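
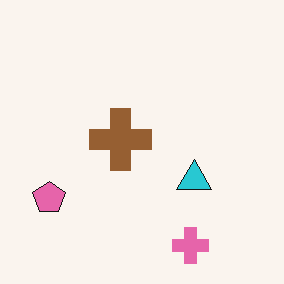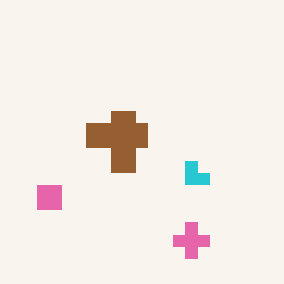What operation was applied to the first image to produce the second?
The second image is the first heavily pixelated into large blocks.

Shapes are reduced to large square blocks; fine edges and outlines are lost — a downscale-then-upscale (mosaic) effect.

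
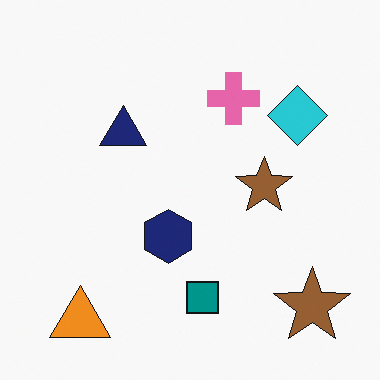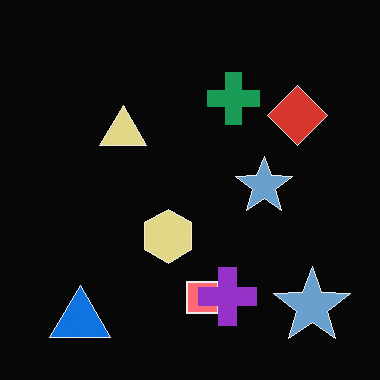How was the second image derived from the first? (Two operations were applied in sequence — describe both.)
Color-inverted (negative), then overlaid with an additional purple cross.

The light background has become dark and every shape's color is its complement — a photographic negative. A purple cross appears in the second image that is absent from the first.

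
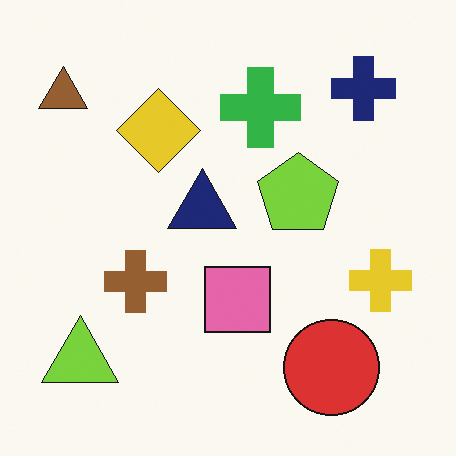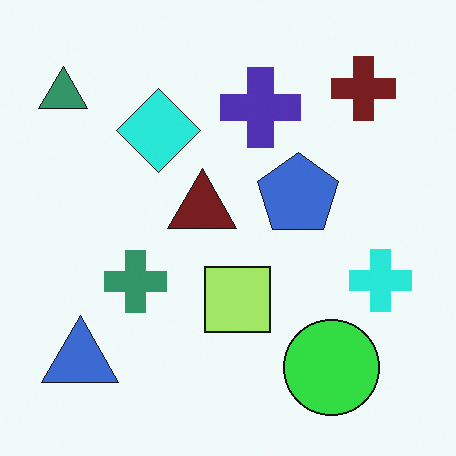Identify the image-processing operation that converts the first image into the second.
It was hue-shifted by a moderate amount.

Every shape's color has rotated by the same amount around the hue wheel — a uniform hue shift.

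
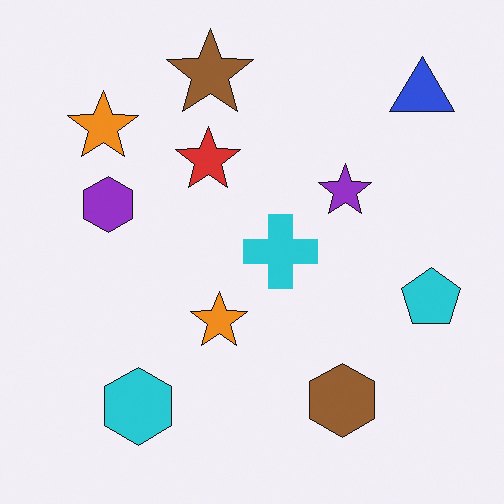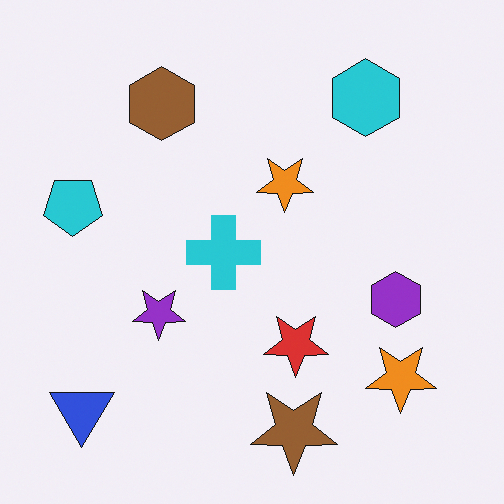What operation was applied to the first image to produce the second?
The image was rotated 180°.

The blue triangle sits in the top-right of the first image and the bottom-left of the second — consistent with a whole-image 180° rotation.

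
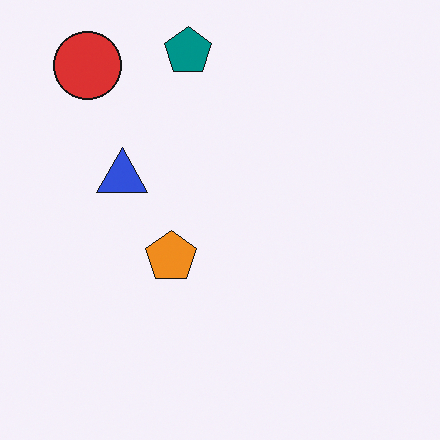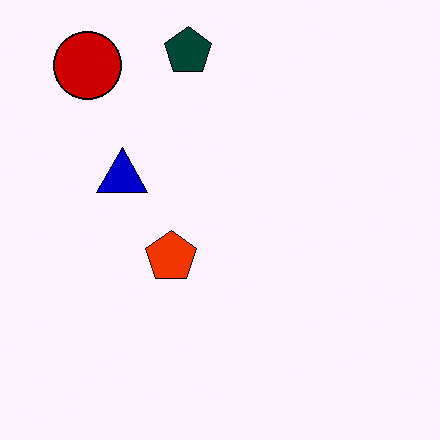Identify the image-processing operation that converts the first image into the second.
This is the original image boosted in contrast.

Tones are pushed away from mid-grey across the whole image — a global contrast change.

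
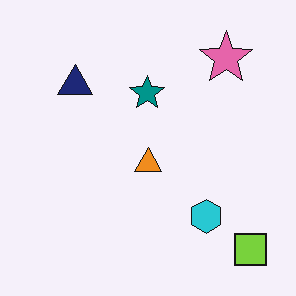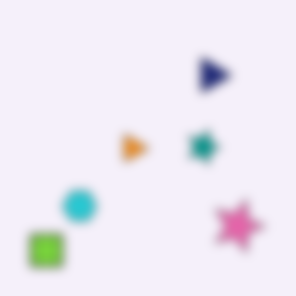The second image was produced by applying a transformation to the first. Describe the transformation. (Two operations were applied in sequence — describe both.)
It was rotated 90° clockwise, then strongly gaussian-blurred.

The lime square sits in the bottom-right of the first image and the bottom-left of the second — consistent with a whole-image 90° clockwise rotation. Shape edges and outlines are uniformly softened across the whole image.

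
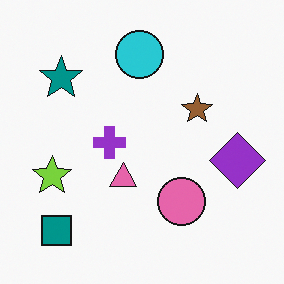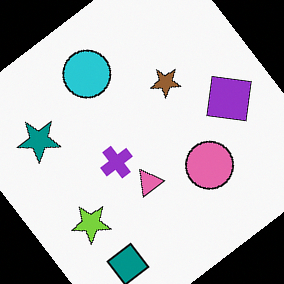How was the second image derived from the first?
This is the original image rotated counter-clockwise by a large amount — several tens of degrees.

Every shape is tilted by the same angle and the image corners show triangular fill wedges — a whole-image rotation by a non-right angle.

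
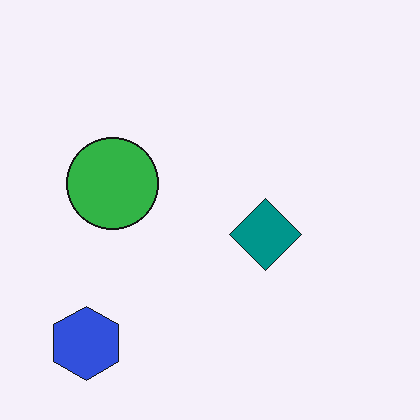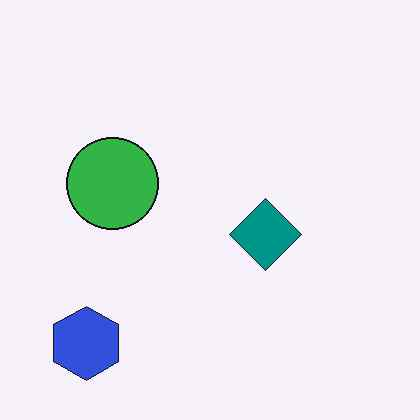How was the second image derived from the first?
This is the original image JPEG-compressed with visible artifacts.

Blocky 8×8 compression artifacts appear around shape edges and the flat background shows ringing — characteristic JPEG degradation.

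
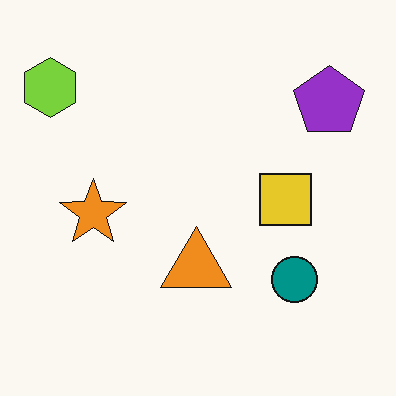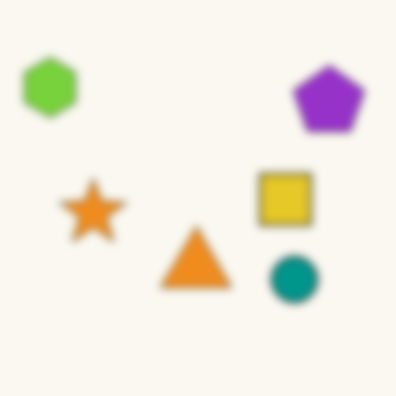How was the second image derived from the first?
The transformation is: moderately blurred.

Shape edges and outlines are uniformly softened across the whole image.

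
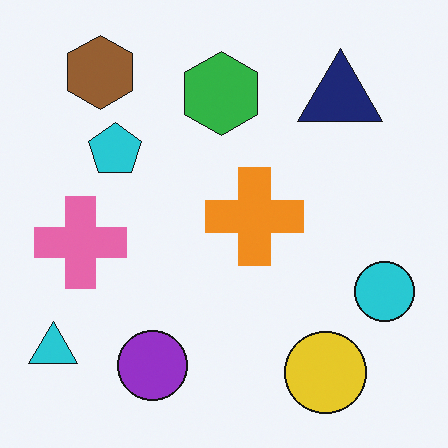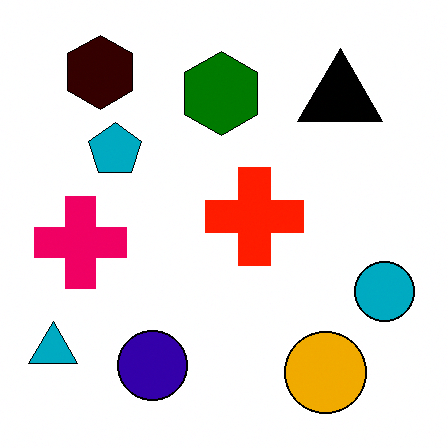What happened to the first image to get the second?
Boosted in contrast.

Tones are pushed away from mid-grey across the whole image — a global contrast change.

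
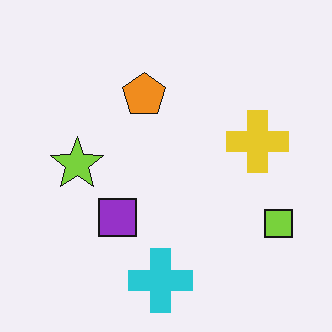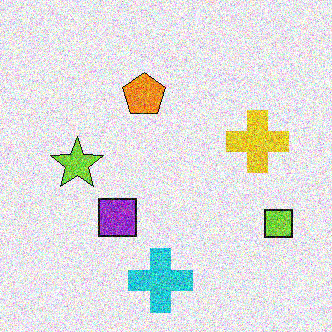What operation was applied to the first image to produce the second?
The transformation is: degraded with strong gaussian noise.

Random speckle covers the whole image, including the flat background.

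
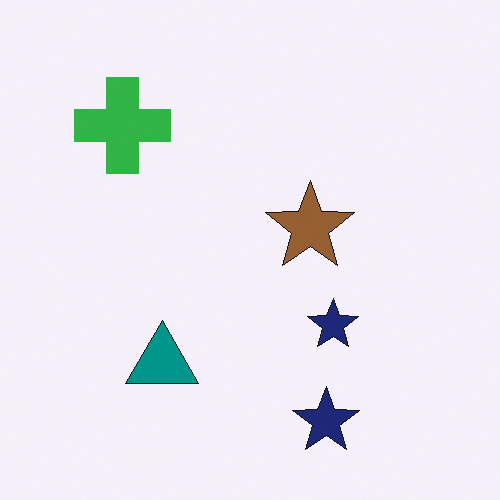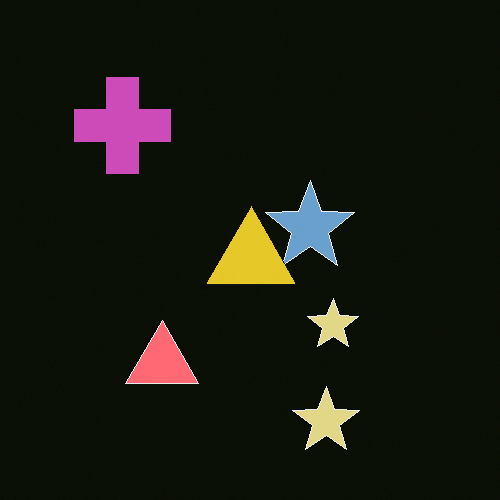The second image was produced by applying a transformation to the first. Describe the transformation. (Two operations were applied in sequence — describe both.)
The transformation is: color-inverted (negative), then overlaid with an additional yellow triangle.

The light background has become dark and every shape's color is its complement — a photographic negative. A yellow triangle appears in the second image that is absent from the first.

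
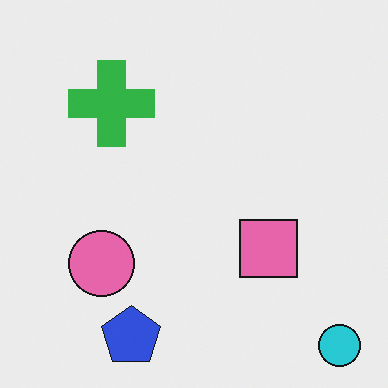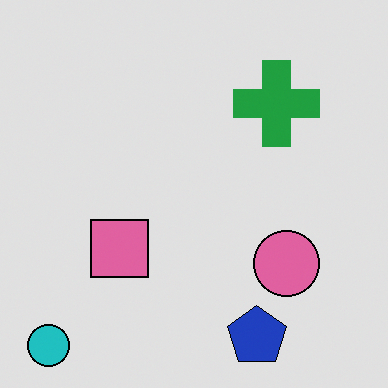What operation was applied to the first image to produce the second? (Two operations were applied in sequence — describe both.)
The image was flipped horizontally (left ↔ right), then moderately posterized.

The cyan circle is in the bottom-right of the first image and the bottom-left of the second — shapes on opposite sides of the vertical midline have swapped in a mirror flip. Each flat color has snapped to a coarser quantized level — most visibly, the near-white background has dropped to a flat grey.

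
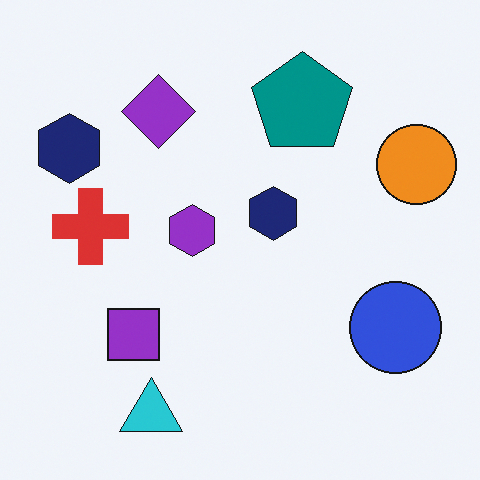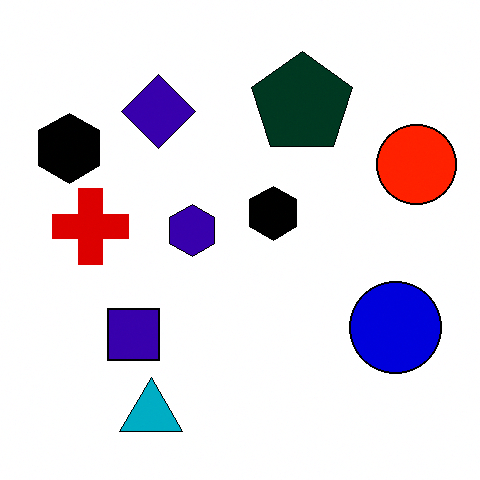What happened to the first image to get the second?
Boosted in contrast.

Tones are pushed away from mid-grey across the whole image — a global contrast change.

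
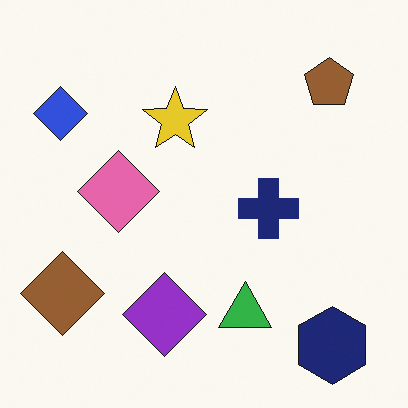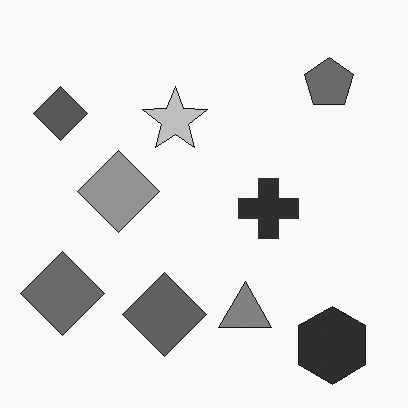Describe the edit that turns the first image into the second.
It was converted to grayscale.

All color is removed — every shape is now a shade of grey.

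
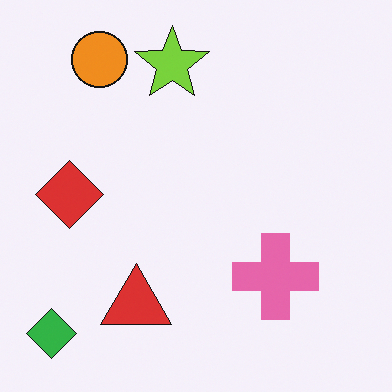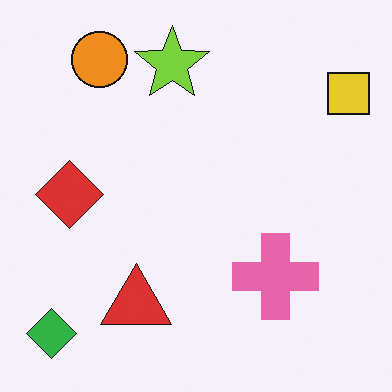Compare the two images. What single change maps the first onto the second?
The image was overlaid with an additional yellow square.

A yellow square appears in the second image that is absent from the first.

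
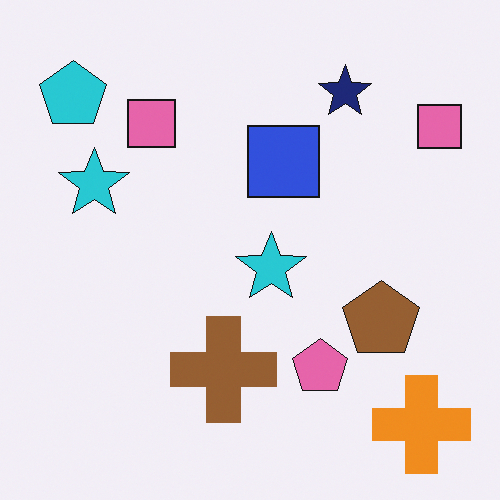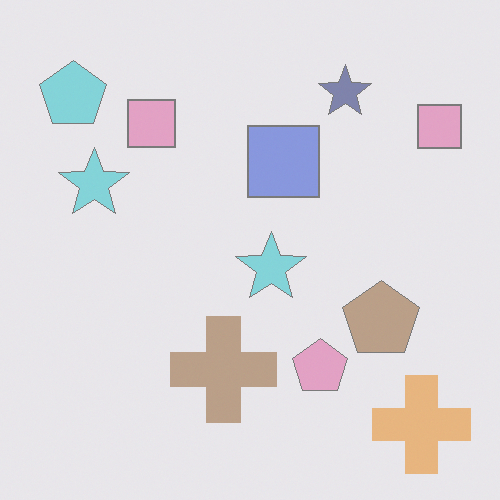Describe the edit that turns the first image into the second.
This is the original image given much lower contrast.

Tones are pushed toward mid-grey across the whole image — a global contrast change.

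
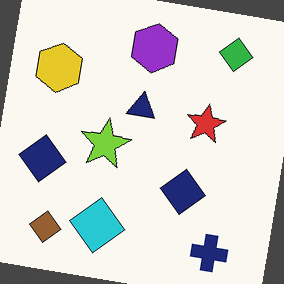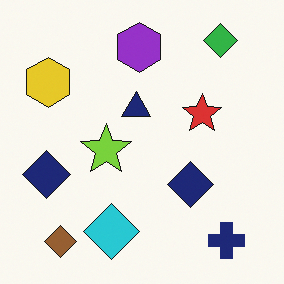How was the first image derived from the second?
The first image is the second rotated clockwise by a small amount.

Every shape is tilted by the same angle and the image corners show triangular fill wedges — a whole-image rotation by a non-right angle.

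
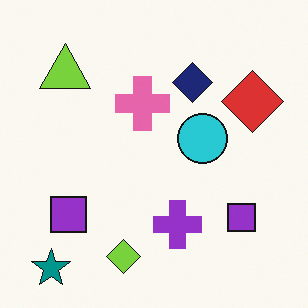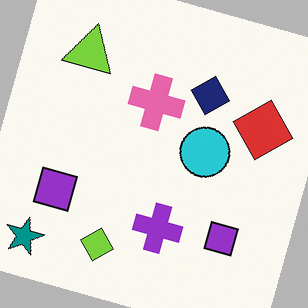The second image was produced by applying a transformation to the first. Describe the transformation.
The image was rotated clockwise by a clearly visible amount.

Every shape is tilted by the same angle and the image corners show triangular fill wedges — a whole-image rotation by a non-right angle.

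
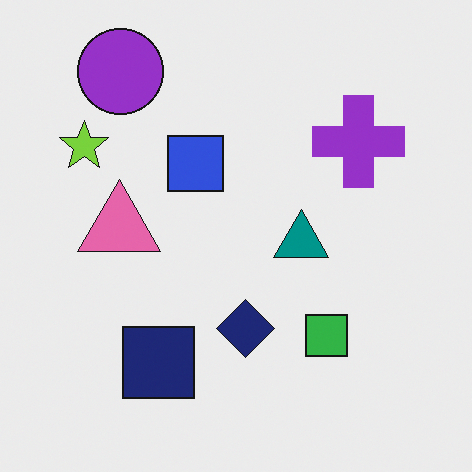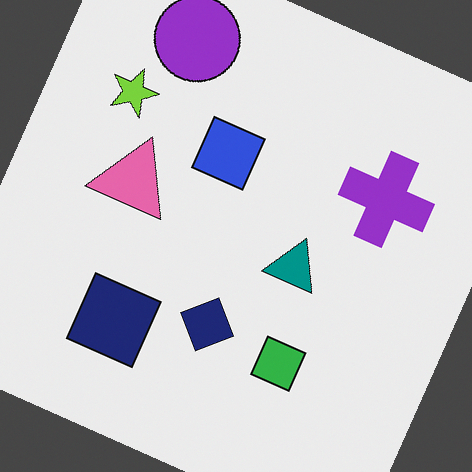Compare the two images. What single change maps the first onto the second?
Rotated clockwise by a clearly visible amount.

Every shape is tilted by the same angle and the image corners show triangular fill wedges — a whole-image rotation by a non-right angle.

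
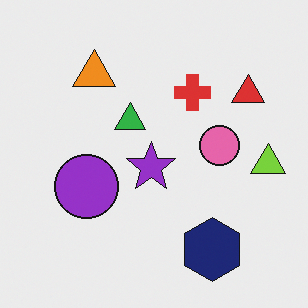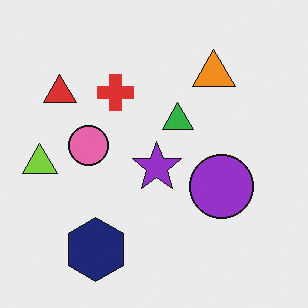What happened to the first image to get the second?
The image was flipped horizontally (left ↔ right).

The lime triangle is in the right of the first image and the left of the second — shapes on opposite sides of the vertical midline have swapped in a mirror flip.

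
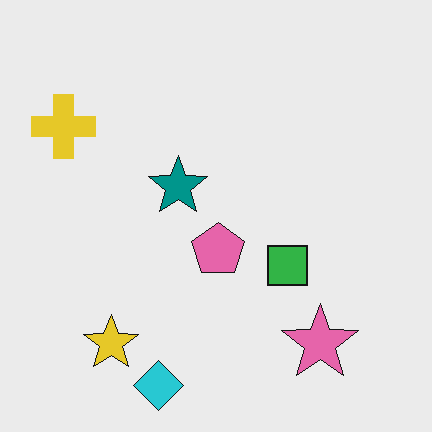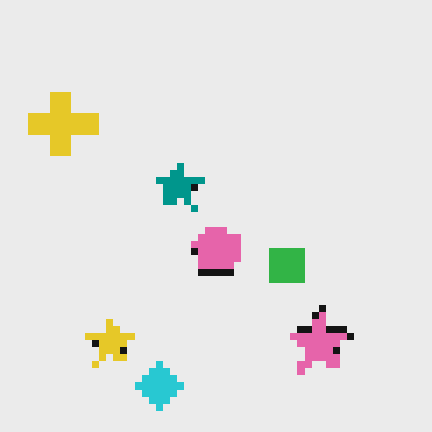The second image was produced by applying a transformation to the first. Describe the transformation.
The transformation is: pixelated into visible square blocks.

Shapes are reduced to large square blocks; fine edges and outlines are lost — a downscale-then-upscale (mosaic) effect.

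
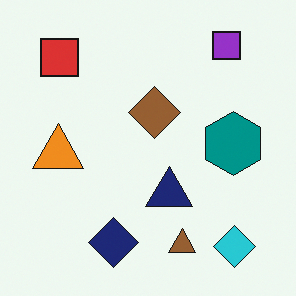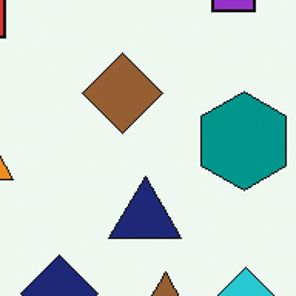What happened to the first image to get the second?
The transformation is: cropped to a modestly smaller region and rescaled.

The visible shapes are larger and the field of view is narrower; shapes near the original edges may be partly or wholly outside the frame — a crop-and-rescale.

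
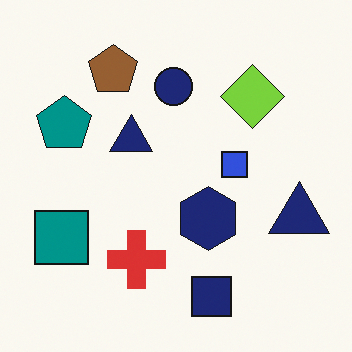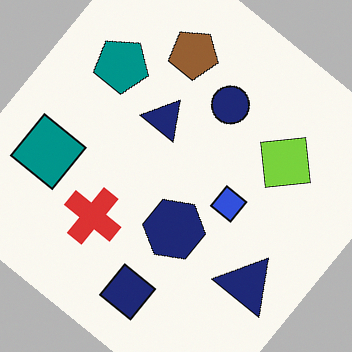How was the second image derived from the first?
The transformation is: rotated clockwise by a large amount — several tens of degrees.

Every shape is tilted by the same angle and the image corners show triangular fill wedges — a whole-image rotation by a non-right angle.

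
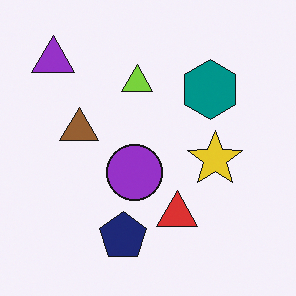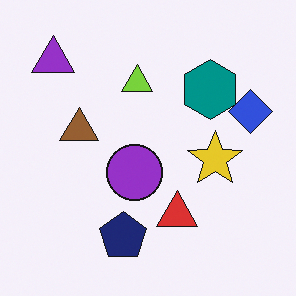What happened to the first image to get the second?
The transformation is: overlaid with an additional blue diamond.

A blue diamond appears in the second image that is absent from the first.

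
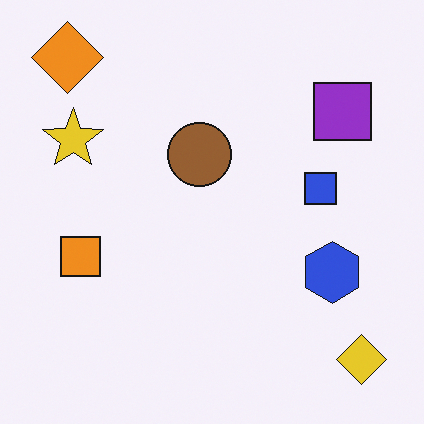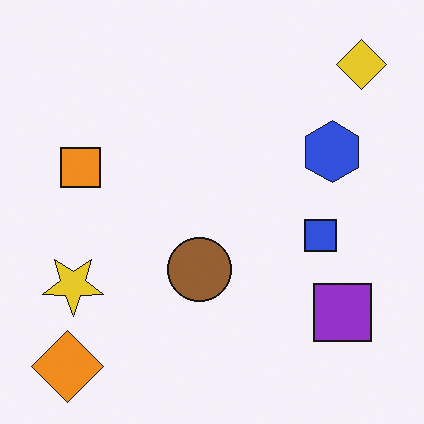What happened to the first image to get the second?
The transformation is: flipped vertically (top ↔ bottom).

The orange diamond is in the top-left of the first image and the bottom-left of the second — shapes on opposite sides of the horizontal midline have swapped in a mirror flip.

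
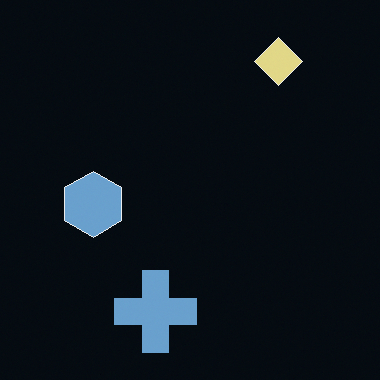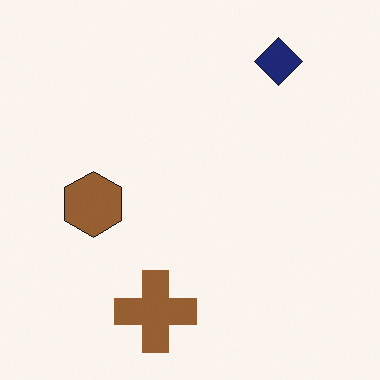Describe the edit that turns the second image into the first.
The image was color-inverted (negative).

The light background has become dark and every shape's color is its complement — a photographic negative.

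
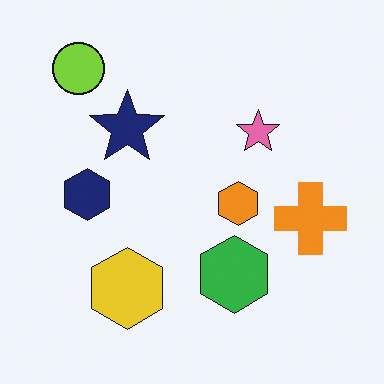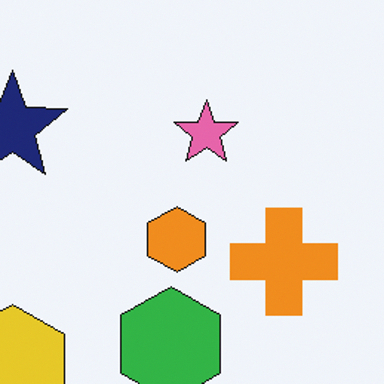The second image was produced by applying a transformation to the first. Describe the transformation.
The second image is the first cropped to a modestly smaller region and rescaled.

The visible shapes are larger and the field of view is narrower; shapes near the original edges may be partly or wholly outside the frame — a crop-and-rescale.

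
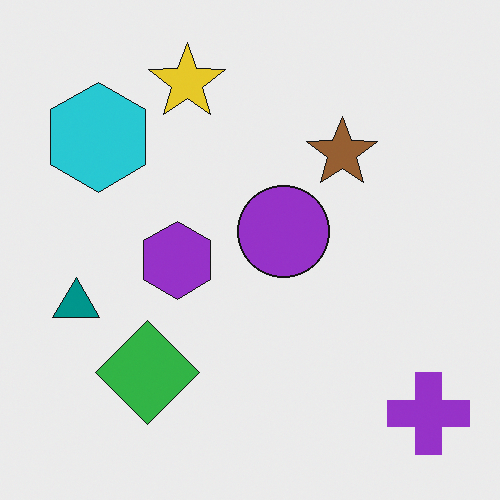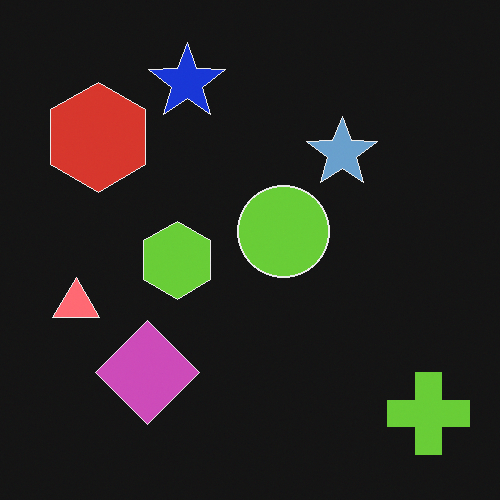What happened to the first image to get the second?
Color-inverted (negative).

The light background has become dark and every shape's color is its complement — a photographic negative.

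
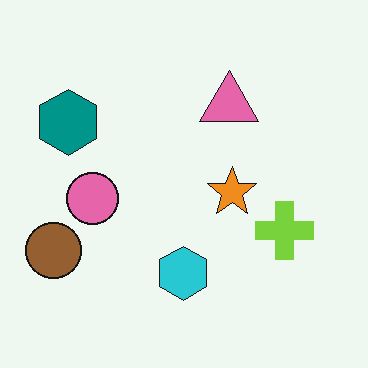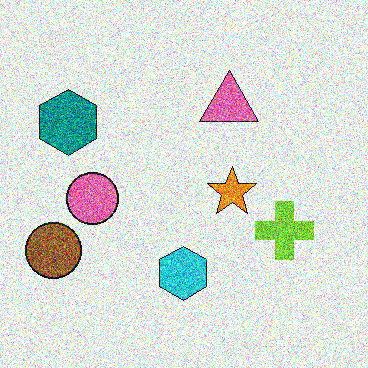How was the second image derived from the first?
The second image is the first degraded with a thick layer of grain.

Random speckle covers the whole image, including the flat background.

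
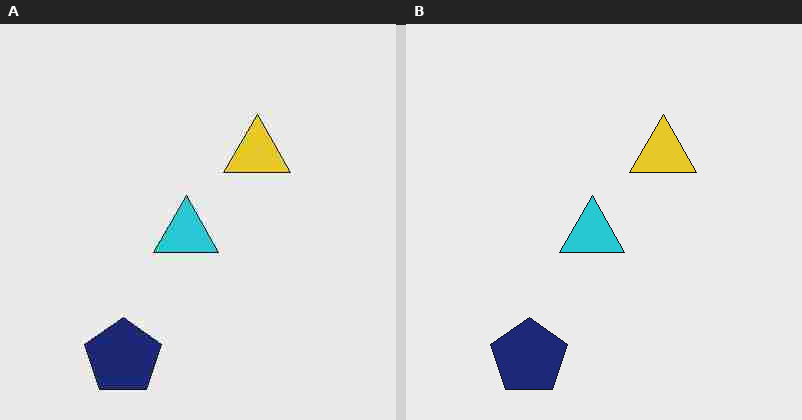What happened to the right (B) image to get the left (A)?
This is the original image degraded with heavy JPEG compression.

Blocky 8×8 compression artifacts appear around shape edges and the flat background shows ringing — characteristic JPEG degradation.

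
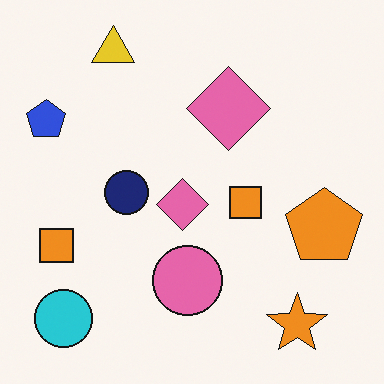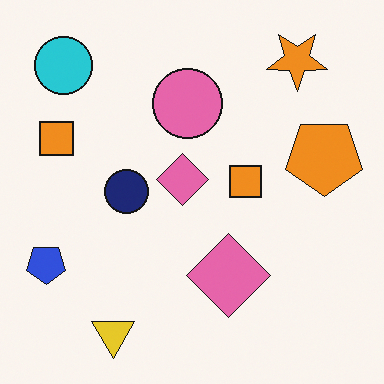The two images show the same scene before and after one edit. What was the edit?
The second image is the first flipped vertically (top ↔ bottom).

The yellow triangle is in the top-left of the first image and the bottom-left of the second — shapes on opposite sides of the horizontal midline have swapped in a mirror flip.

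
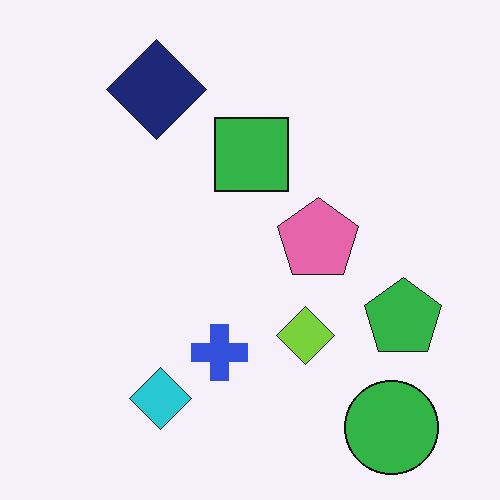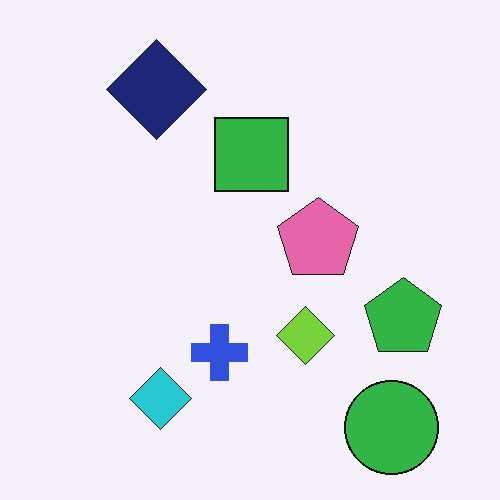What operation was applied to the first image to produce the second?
The second image is the first given moderate JPEG compression.

Blocky 8×8 compression artifacts appear around shape edges and the flat background shows ringing — characteristic JPEG degradation.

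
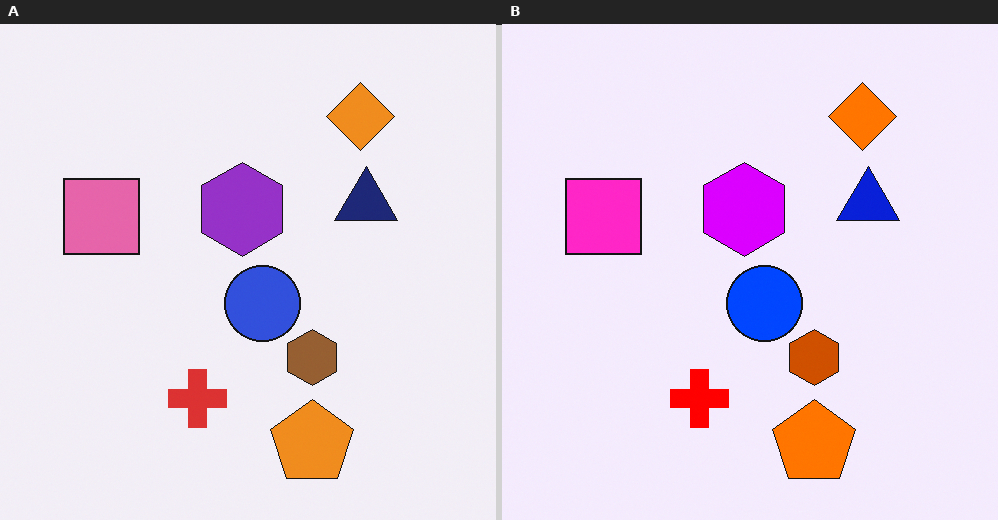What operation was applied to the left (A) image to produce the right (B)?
This is the original image heavily oversaturated.

All colors are more vivid — a global saturation change.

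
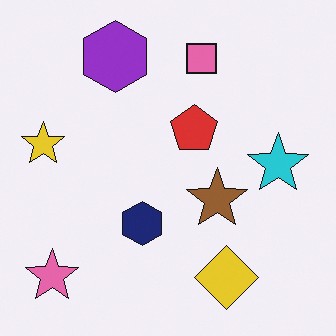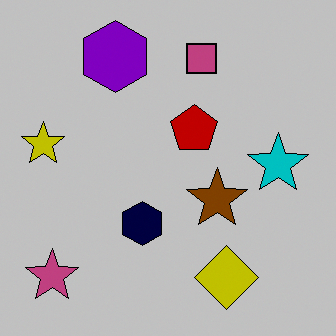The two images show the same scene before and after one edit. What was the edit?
The transformation is: heavily posterized to just a handful of flat colors.

Each flat color has snapped to a coarser quantized level — most visibly, the near-white background has dropped to a flat grey.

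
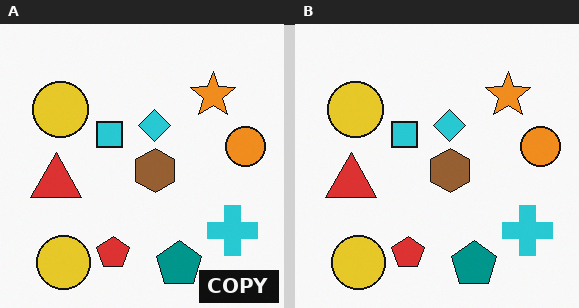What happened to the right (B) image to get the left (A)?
The transformation is: watermarked with the text "COPY" in the lower-right corner.

A dark label reading "COPY" appears in the lower-right corner.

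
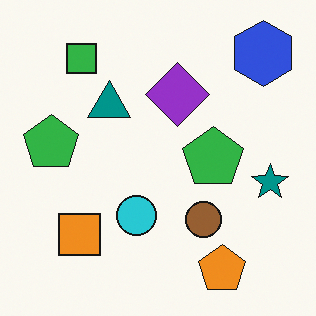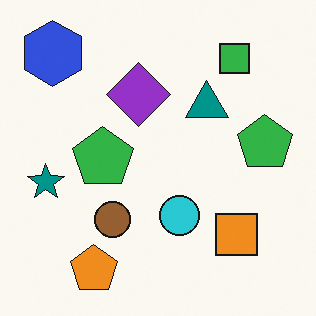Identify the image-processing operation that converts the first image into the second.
Flipped horizontally (left ↔ right).

The teal star is in the right of the first image and the left of the second — shapes on opposite sides of the vertical midline have swapped in a mirror flip.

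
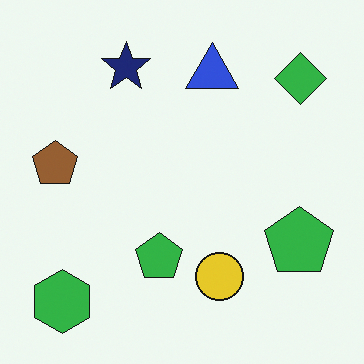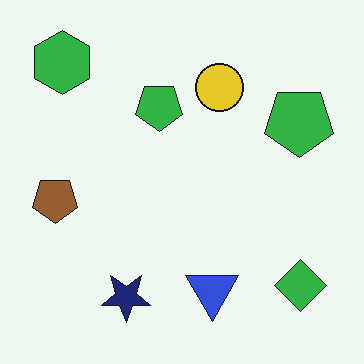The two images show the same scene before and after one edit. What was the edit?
Flipped vertically (top ↔ bottom).

The green hexagon is in the bottom-left of the first image and the top-left of the second — shapes on opposite sides of the horizontal midline have swapped in a mirror flip.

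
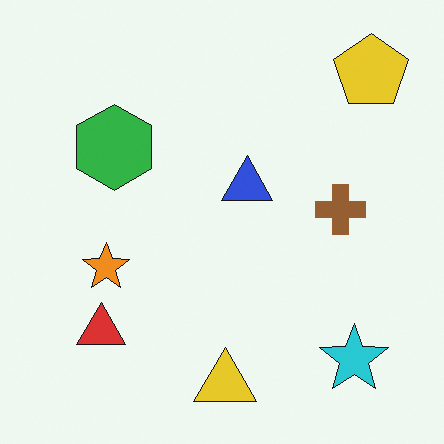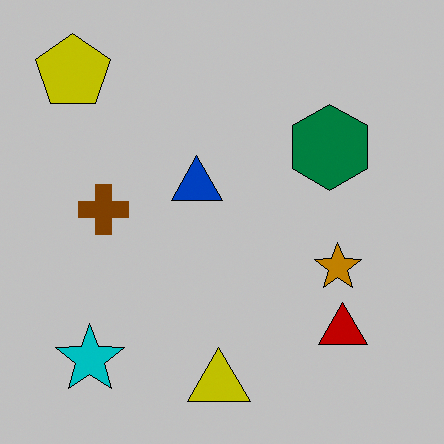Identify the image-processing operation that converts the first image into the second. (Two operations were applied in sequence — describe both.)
The image was flipped horizontally (left ↔ right), then aggressively posterized.

The yellow pentagon is in the top-right of the first image and the top-left of the second — shapes on opposite sides of the vertical midline have swapped in a mirror flip. Each flat color has snapped to a coarser quantized level — most visibly, the near-white background has dropped to a flat grey.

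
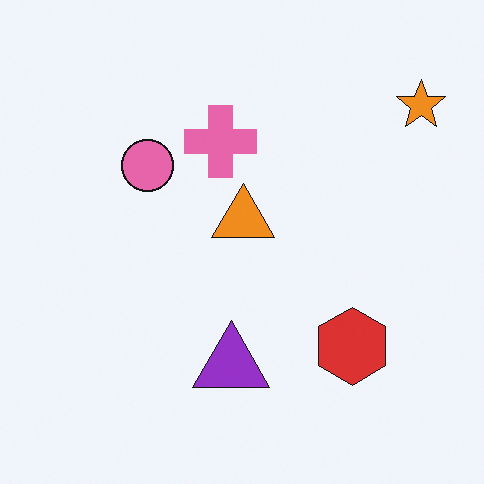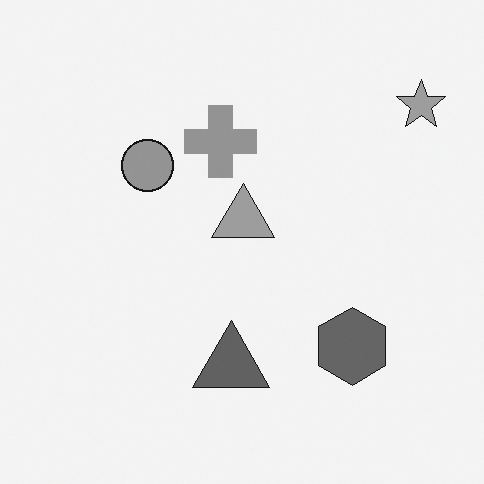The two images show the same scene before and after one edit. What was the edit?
This is the original image converted to grayscale.

All color is removed — every shape is now a shade of grey.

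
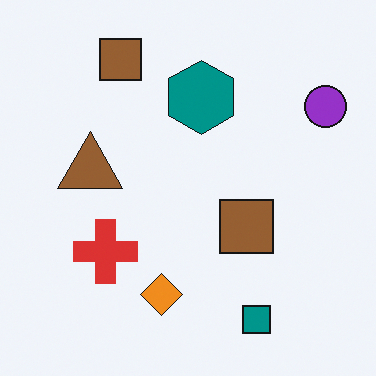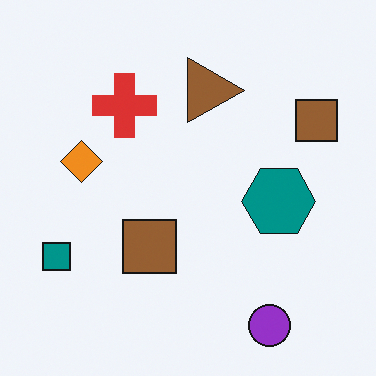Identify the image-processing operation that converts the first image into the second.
The second image is the first rotated 90° clockwise.

The purple circle sits in the top-right of the first image and the bottom-right of the second — consistent with a whole-image 90° clockwise rotation.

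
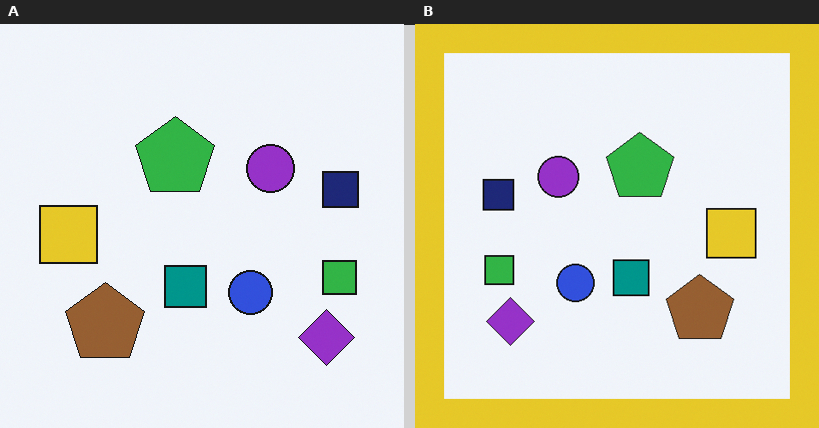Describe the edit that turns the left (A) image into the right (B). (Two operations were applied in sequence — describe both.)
This is the original image flipped horizontally (left ↔ right), then framed with a yellow border.

The navy square is in the right of the left (A) image and the left of the right (B) — shapes on opposite sides of the vertical midline have swapped in a mirror flip. A solid yellow frame runs around the edge of the right (B) image, with the content slightly shrunk inside it.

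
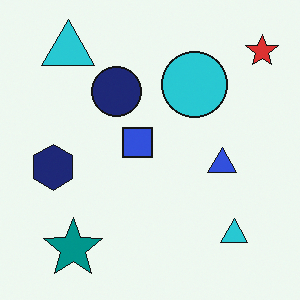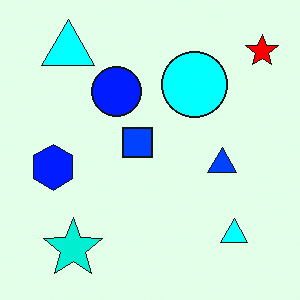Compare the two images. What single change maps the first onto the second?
The transformation is: made much more vivid (saturation change).

All colors are more vivid — a global saturation change.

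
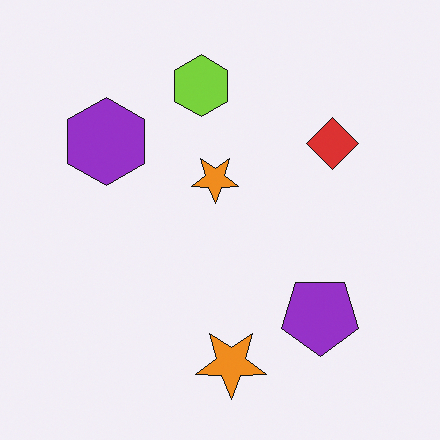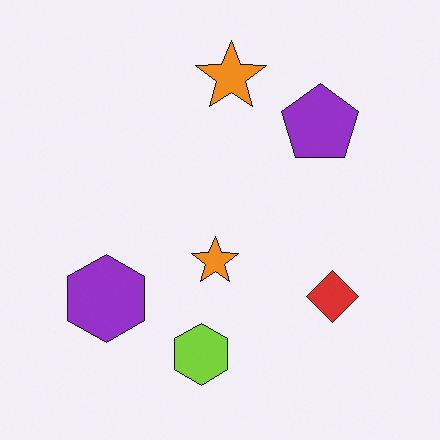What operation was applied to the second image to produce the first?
The first image is the second flipped vertically (top ↔ bottom).

The lime hexagon is in the bottom of the second image and the top of the first — shapes on opposite sides of the horizontal midline have swapped in a mirror flip.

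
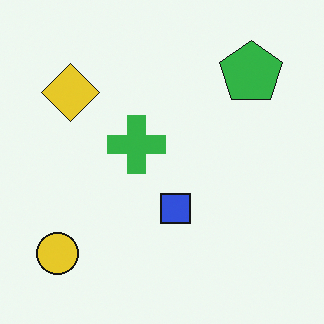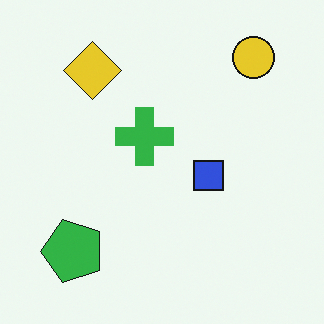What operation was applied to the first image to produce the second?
It was transposed (reflected across the top-left ↔ bottom-right diagonal).

Shapes have swapped their row and column positions — what was in the top-right is now in the bottom-left — a diagonal reflection.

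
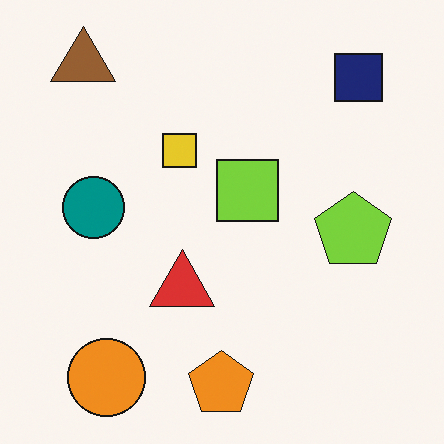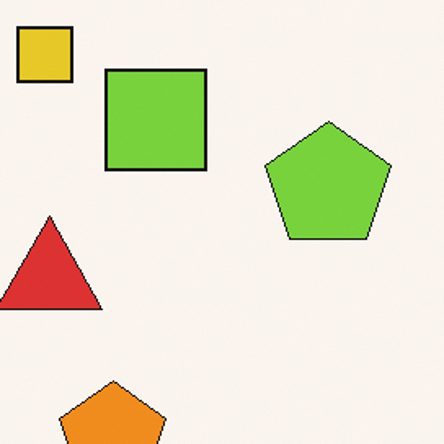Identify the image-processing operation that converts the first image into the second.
The image was cropped to a noticeably smaller region and rescaled.

The visible shapes are larger and the field of view is narrower; shapes near the original edges may be partly or wholly outside the frame — a crop-and-rescale.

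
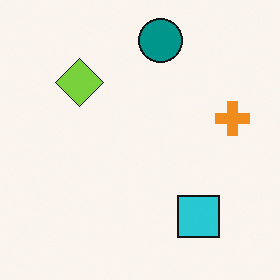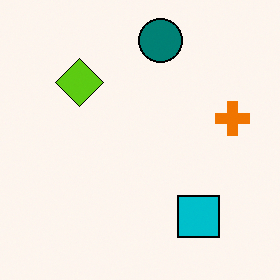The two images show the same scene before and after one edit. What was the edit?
The transformation is: given slightly increased contrast.

Tones are pushed away from mid-grey across the whole image — a global contrast change.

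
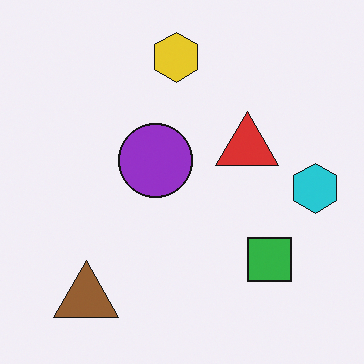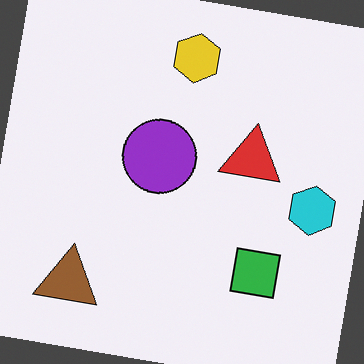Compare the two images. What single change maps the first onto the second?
The second image is the first rotated clockwise by a slight angle.

Every shape is tilted by the same angle and the image corners show triangular fill wedges — a whole-image rotation by a non-right angle.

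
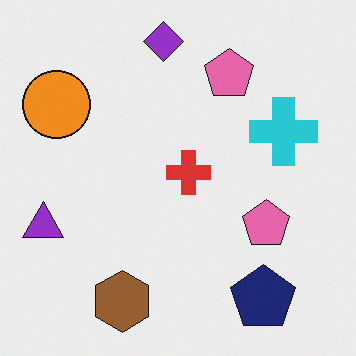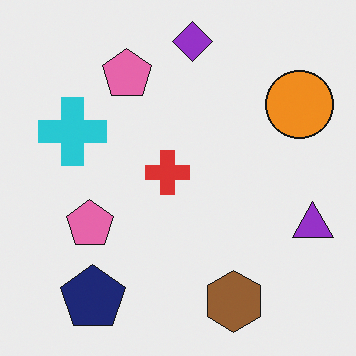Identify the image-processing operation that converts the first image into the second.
Flipped horizontally (left ↔ right).

The purple triangle is in the left of the first image and the right of the second — shapes on opposite sides of the vertical midline have swapped in a mirror flip.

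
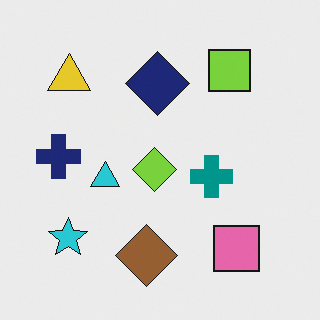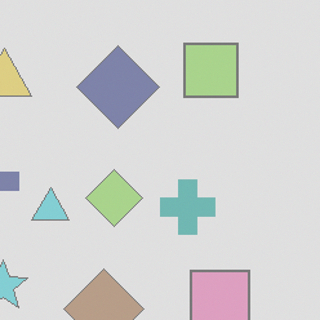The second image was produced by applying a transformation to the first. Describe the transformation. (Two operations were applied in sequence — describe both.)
The transformation is: cropped to a modestly smaller region and rescaled, then given much lower contrast.

The visible shapes are larger and the field of view is narrower; shapes near the original edges may be partly or wholly outside the frame — a crop-and-rescale. Tones are pushed toward mid-grey across the whole image — a global contrast change.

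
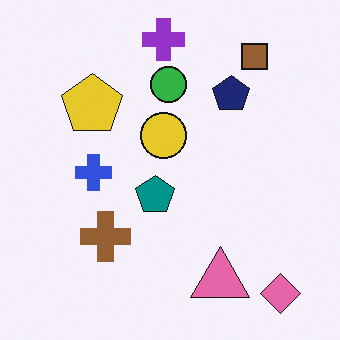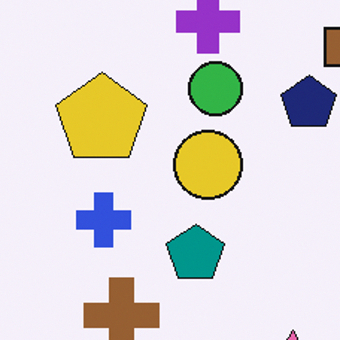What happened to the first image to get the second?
Cropped slightly and scaled back up.

The visible shapes are larger and the field of view is narrower; shapes near the original edges may be partly or wholly outside the frame — a crop-and-rescale.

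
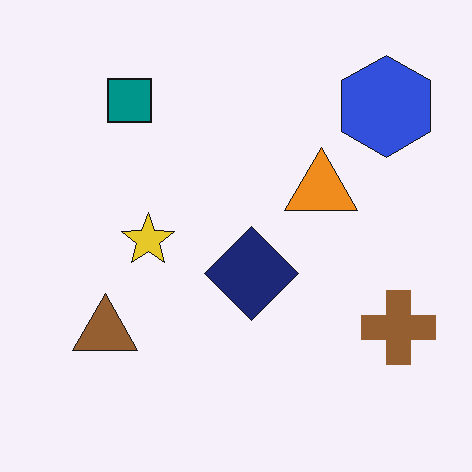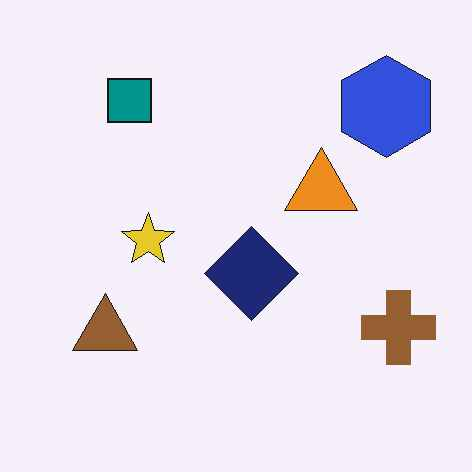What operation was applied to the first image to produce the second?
Given moderate JPEG compression.

Blocky 8×8 compression artifacts appear around shape edges and the flat background shows ringing — characteristic JPEG degradation.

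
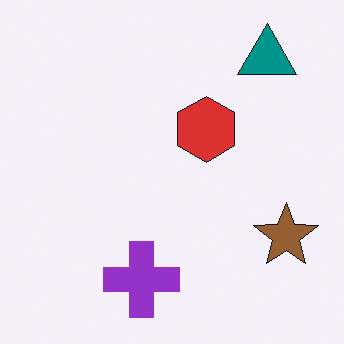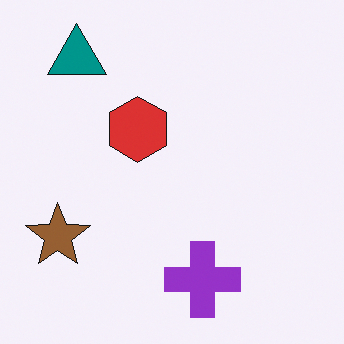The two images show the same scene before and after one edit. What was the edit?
It was flipped horizontally (left ↔ right).

The brown star is in the bottom-right of the first image and the bottom-left of the second — shapes on opposite sides of the vertical midline have swapped in a mirror flip.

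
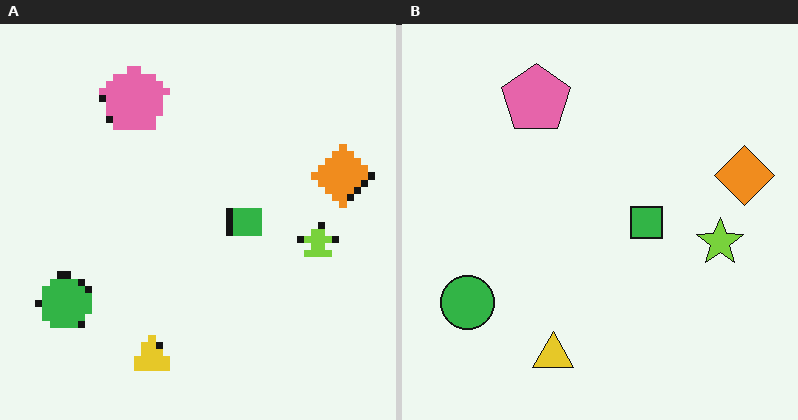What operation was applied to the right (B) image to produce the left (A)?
The transformation is: pixelated into visible square blocks.

Shapes are reduced to large square blocks; fine edges and outlines are lost — a downscale-then-upscale (mosaic) effect.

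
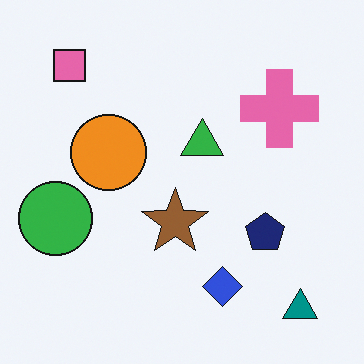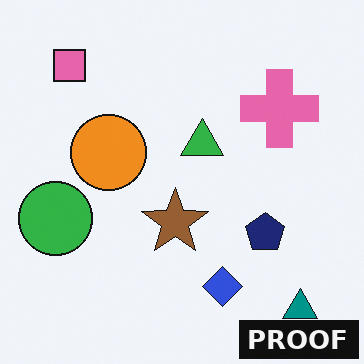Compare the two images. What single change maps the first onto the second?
The transformation is: watermarked with the text "PROOF" in the lower-right corner.

A dark label reading "PROOF" appears in the lower-right corner.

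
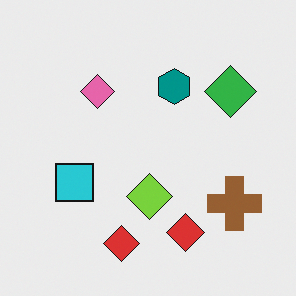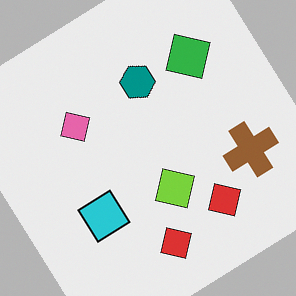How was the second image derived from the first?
This is the original image rotated counter-clockwise by a large amount — several tens of degrees.

Every shape is tilted by the same angle and the image corners show triangular fill wedges — a whole-image rotation by a non-right angle.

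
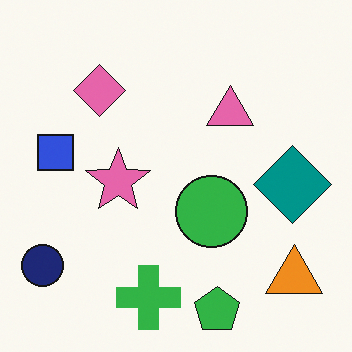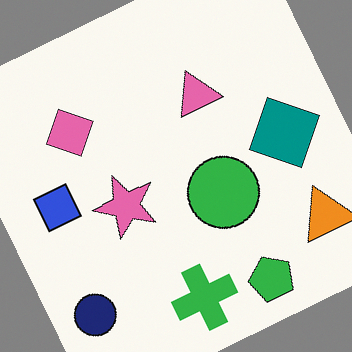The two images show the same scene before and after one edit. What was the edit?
This is the original image rotated counter-clockwise by a moderate amount.

Every shape is tilted by the same angle and the image corners show triangular fill wedges — a whole-image rotation by a non-right angle.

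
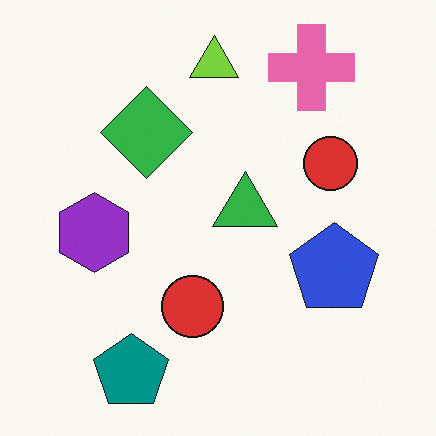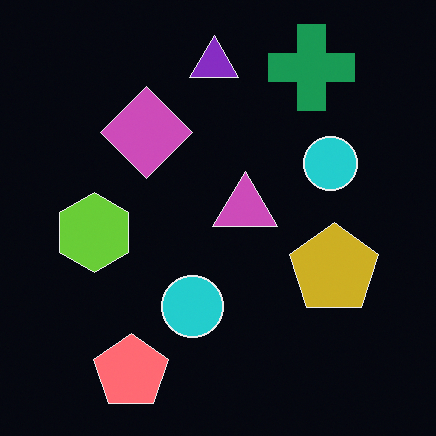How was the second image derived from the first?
It was color-inverted (negative).

The light background has become dark and every shape's color is its complement — a photographic negative.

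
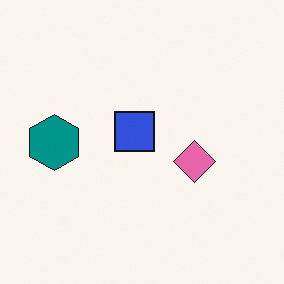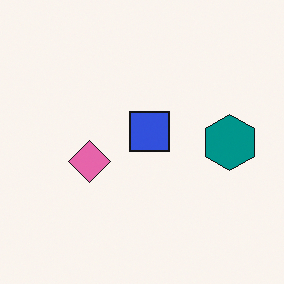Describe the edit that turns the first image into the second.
The transformation is: flipped horizontally (left ↔ right).

The teal hexagon is in the left of the first image and the right of the second — shapes on opposite sides of the vertical midline have swapped in a mirror flip.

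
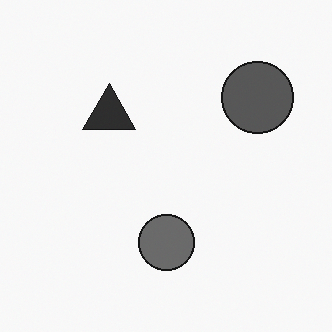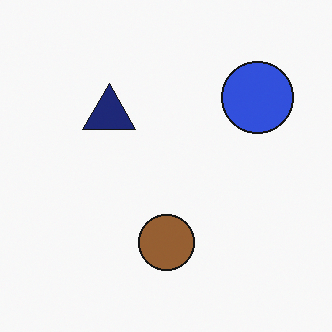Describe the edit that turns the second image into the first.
It was converted to grayscale.

All color is removed — every shape is now a shade of grey.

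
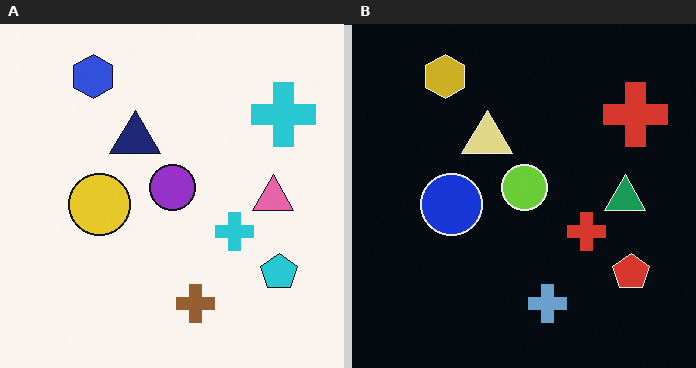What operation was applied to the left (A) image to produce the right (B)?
It was color-inverted (negative).

The light background has become dark and every shape's color is its complement — a photographic negative.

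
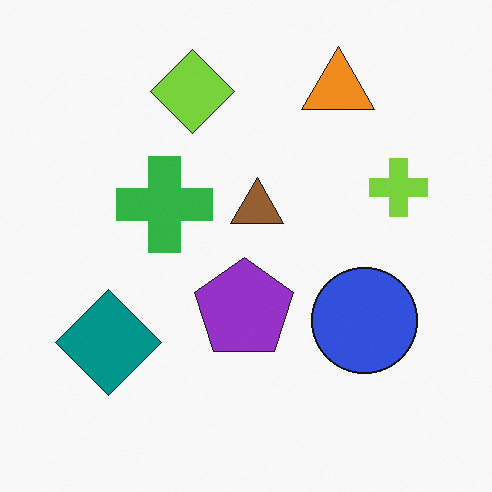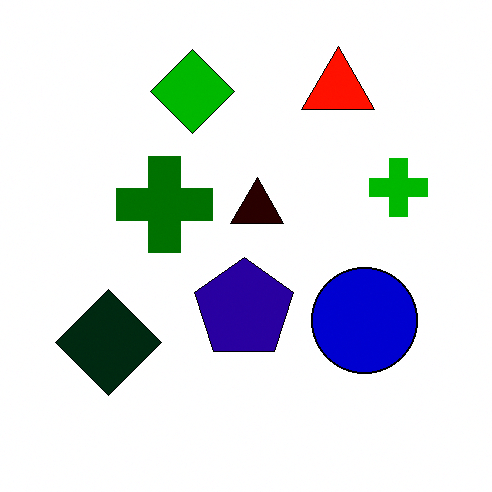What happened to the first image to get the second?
The image was boosted in contrast.

Tones are pushed away from mid-grey across the whole image — a global contrast change.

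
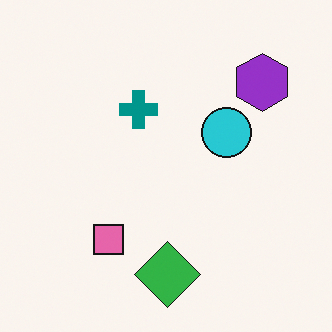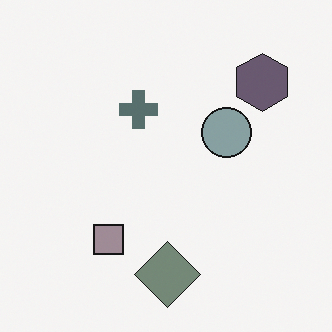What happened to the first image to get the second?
This is the original image heavily desaturated.

All colors are more muted and greyish — a global saturation change.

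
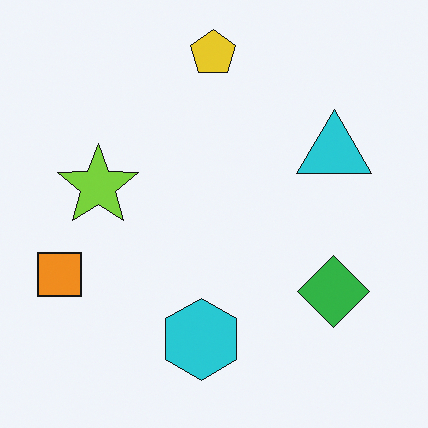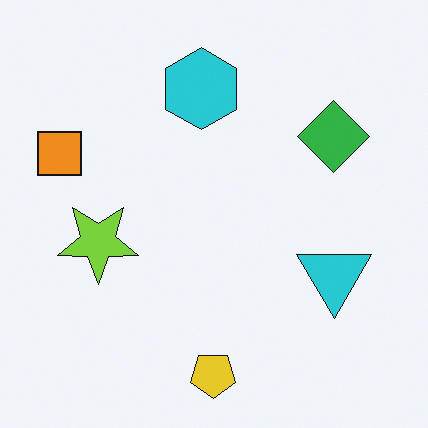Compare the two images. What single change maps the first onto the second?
Flipped vertically (top ↔ bottom).

The yellow pentagon is in the top of the first image and the bottom of the second — shapes on opposite sides of the horizontal midline have swapped in a mirror flip.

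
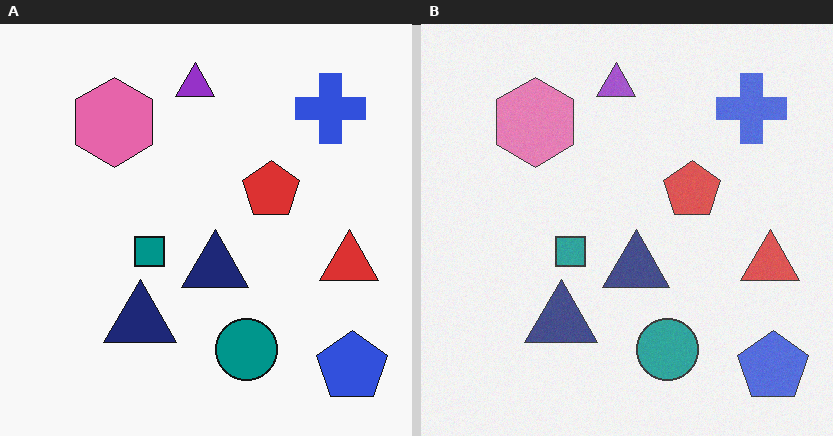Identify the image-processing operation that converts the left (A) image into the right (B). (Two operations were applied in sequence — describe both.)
The right (B) image is the left (A) degraded with a light layer of grain, then given slightly reduced contrast.

Random speckle covers the whole image, including the flat background. Tones are pushed toward mid-grey across the whole image — a global contrast change.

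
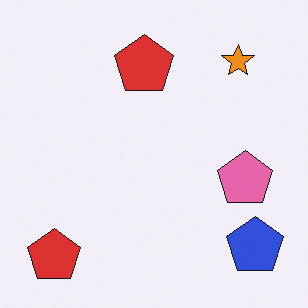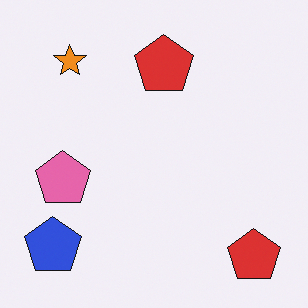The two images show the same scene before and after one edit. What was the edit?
Flipped horizontally (left ↔ right).

The blue pentagon is in the bottom-right of the first image and the bottom-left of the second — shapes on opposite sides of the vertical midline have swapped in a mirror flip.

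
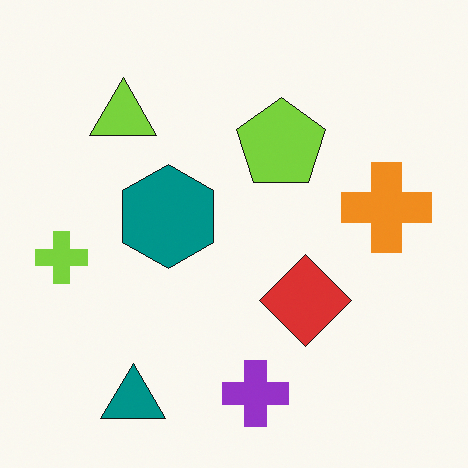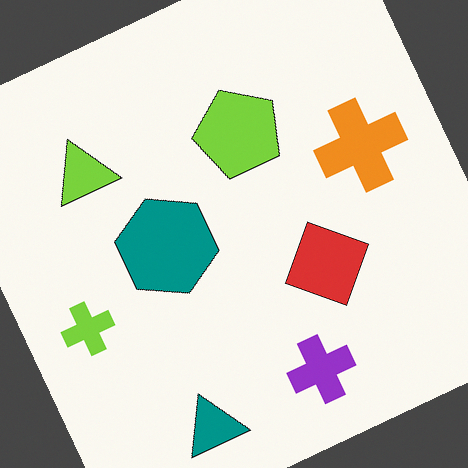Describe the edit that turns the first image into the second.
This is the original image rotated counter-clockwise by a moderate amount.

Every shape is tilted by the same angle and the image corners show triangular fill wedges — a whole-image rotation by a non-right angle.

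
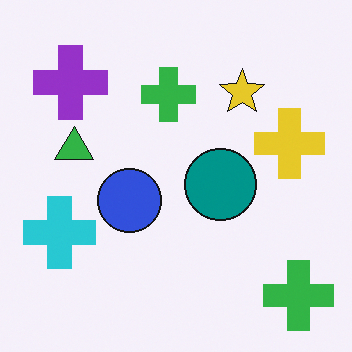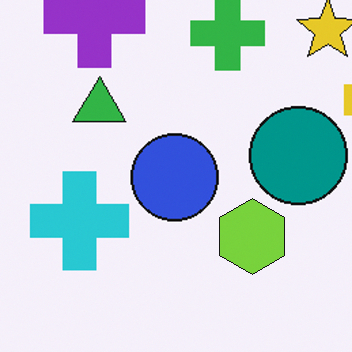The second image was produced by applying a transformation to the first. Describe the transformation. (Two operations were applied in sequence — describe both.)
The image was cropped slightly and scaled back up, then overlaid with an additional lime hexagon.

The visible shapes are larger and the field of view is narrower; shapes near the original edges may be partly or wholly outside the frame — a crop-and-rescale. A lime hexagon appears in the second image that is absent from the first.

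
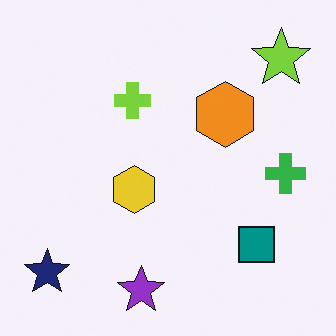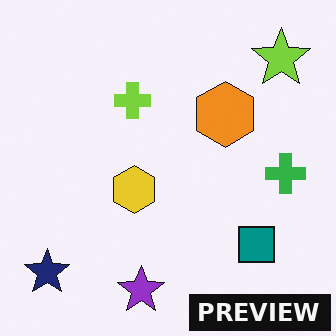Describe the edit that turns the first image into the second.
It was watermarked with the text "PREVIEW" in the lower-right corner.

A dark label reading "PREVIEW" appears in the lower-right corner.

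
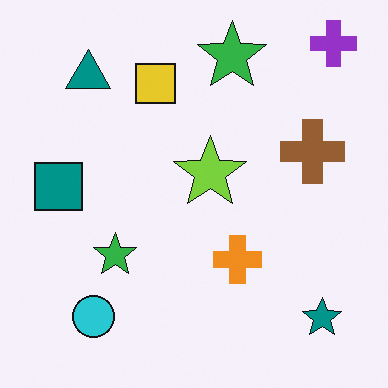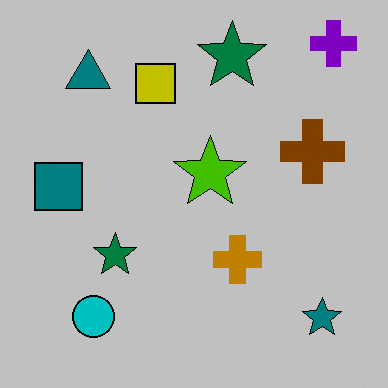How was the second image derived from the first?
This is the original image heavily posterized to just a handful of flat colors.

Each flat color has snapped to a coarser quantized level — most visibly, the near-white background has dropped to a flat grey.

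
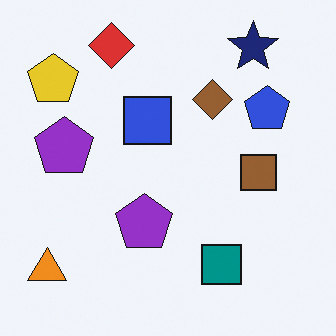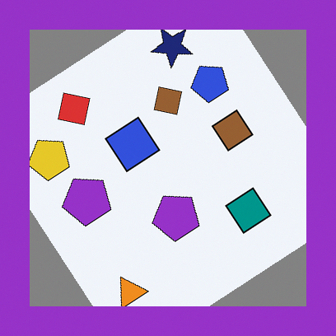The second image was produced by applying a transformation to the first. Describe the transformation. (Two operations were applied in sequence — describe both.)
It was rotated counter-clockwise by a large amount — several tens of degrees, then framed with a purple border.

Every shape is tilted by the same angle and the image corners show triangular fill wedges — a whole-image rotation by a non-right angle. A solid purple frame runs around the edge of the second image, with the content slightly shrunk inside it.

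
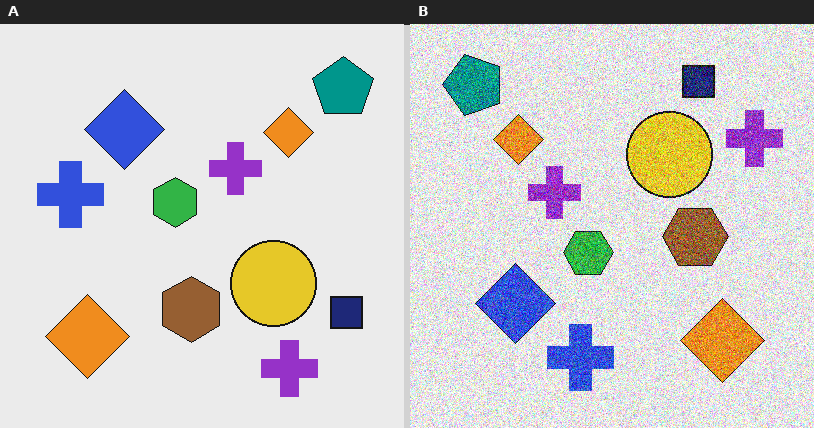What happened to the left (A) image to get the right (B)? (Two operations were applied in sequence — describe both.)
The right (B) image is the left (A) rotated 90° counter-clockwise, then degraded with a thick layer of grain.

The teal pentagon sits in the top-right of the left (A) image and the top-left of the right (B) — consistent with a whole-image 90° counter-clockwise rotation. Random speckle covers the whole image, including the flat background.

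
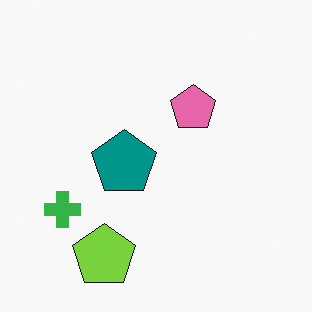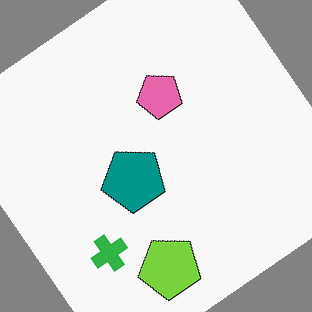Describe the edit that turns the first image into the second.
This is the original image rotated counter-clockwise by a large amount — several tens of degrees.

Every shape is tilted by the same angle and the image corners show triangular fill wedges — a whole-image rotation by a non-right angle.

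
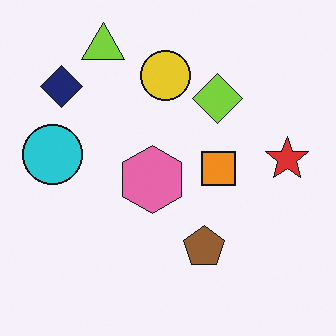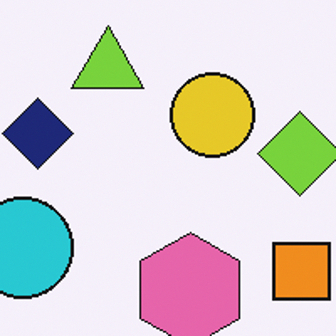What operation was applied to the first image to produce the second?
This is the original image cropped to a noticeably smaller region and rescaled.

The visible shapes are larger and the field of view is narrower; shapes near the original edges may be partly or wholly outside the frame — a crop-and-rescale.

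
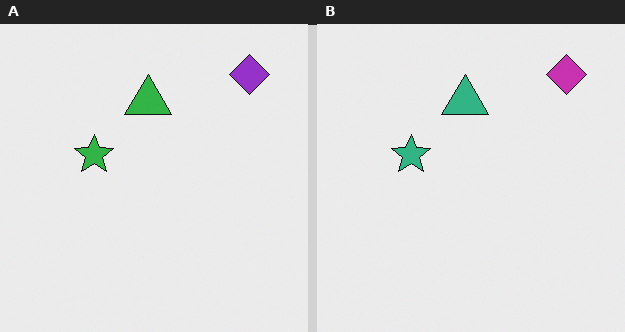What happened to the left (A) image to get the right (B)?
Hue-shifted slightly.

Every shape's color has rotated by the same amount around the hue wheel — a uniform hue shift.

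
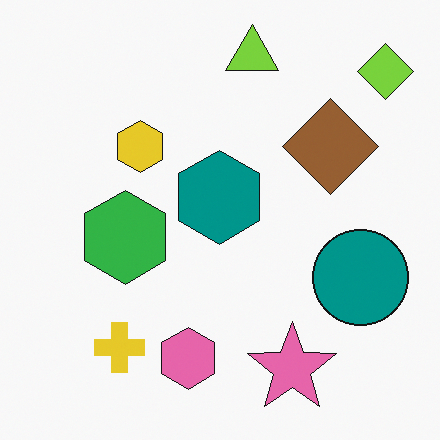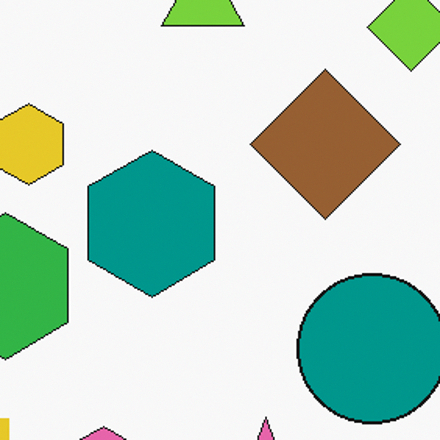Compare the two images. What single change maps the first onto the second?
The second image is the first cropped slightly and scaled back up.

The visible shapes are larger and the field of view is narrower; shapes near the original edges may be partly or wholly outside the frame — a crop-and-rescale.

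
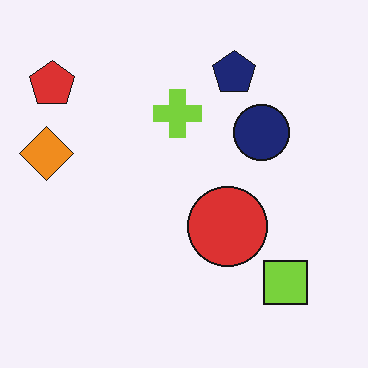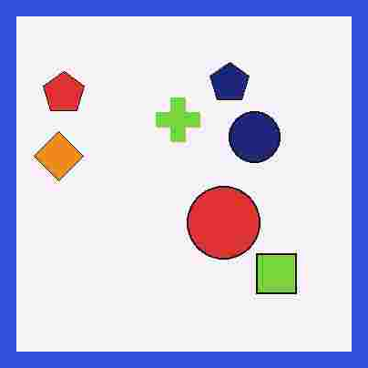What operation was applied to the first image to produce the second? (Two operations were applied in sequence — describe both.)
It was degraded with heavy JPEG compression, then framed with a blue border.

Blocky 8×8 compression artifacts appear around shape edges and the flat background shows ringing — characteristic JPEG degradation. A solid blue frame runs around the edge of the second image, with the content slightly shrunk inside it.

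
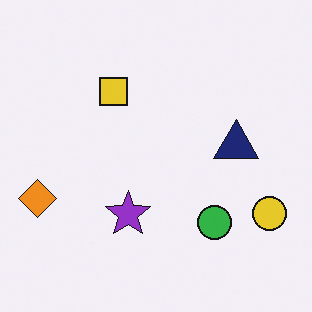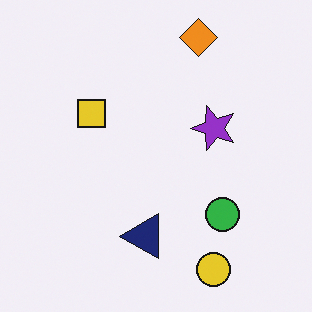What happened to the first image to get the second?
This is the original image transposed (reflected across the top-left ↔ bottom-right diagonal).

Shapes have swapped their row and column positions — what was in the top-right is now in the bottom-left — a diagonal reflection.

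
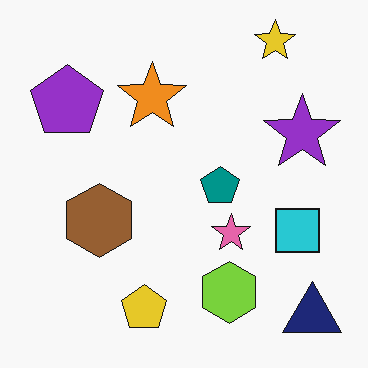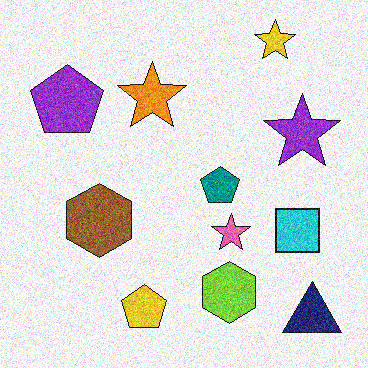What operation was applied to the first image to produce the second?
The transformation is: degraded with heavy additive noise.

Random speckle covers the whole image, including the flat background.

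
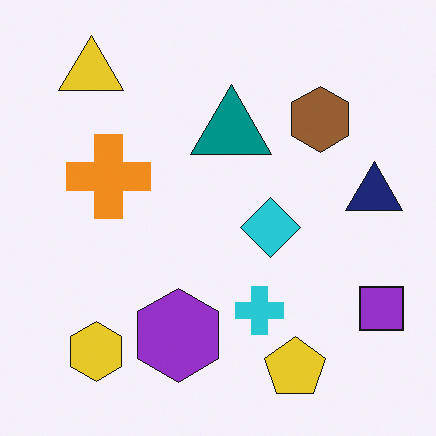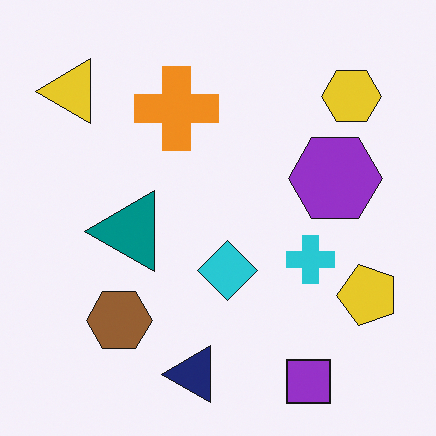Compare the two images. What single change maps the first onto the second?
This is the original image transposed (reflected across the top-left ↔ bottom-right diagonal).

Shapes have swapped their row and column positions — what was in the top-right is now in the bottom-left — a diagonal reflection.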